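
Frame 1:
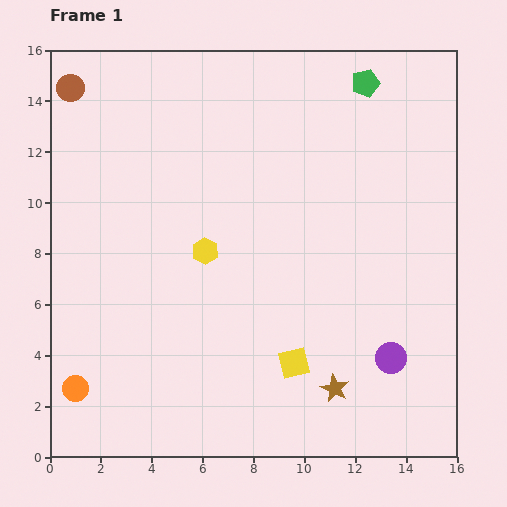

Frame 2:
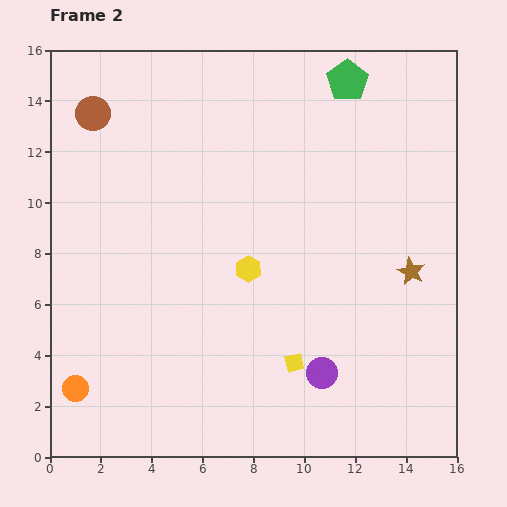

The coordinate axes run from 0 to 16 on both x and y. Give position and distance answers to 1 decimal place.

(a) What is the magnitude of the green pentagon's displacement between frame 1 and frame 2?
0.7

The green pentagon moved from (12.4, 14.7) to (11.7, 14.8), a distance of √(0.7² + 0.1²) ≈ 0.7.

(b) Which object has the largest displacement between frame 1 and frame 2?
the brown star

(moved 5.5; next 2.8)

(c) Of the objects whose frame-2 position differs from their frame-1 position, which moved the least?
the green pentagon

(moved 0.7)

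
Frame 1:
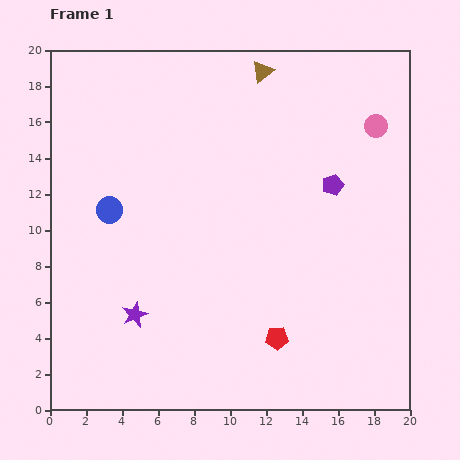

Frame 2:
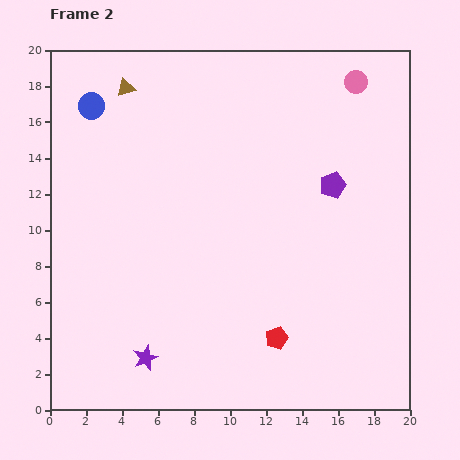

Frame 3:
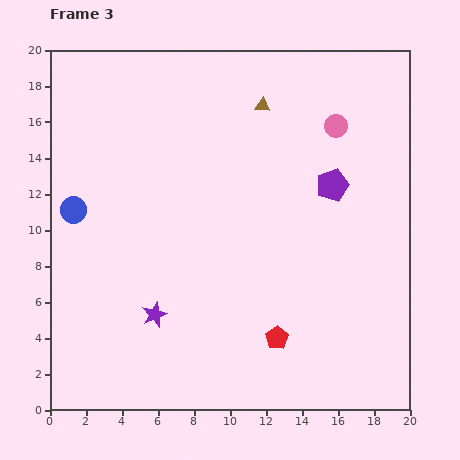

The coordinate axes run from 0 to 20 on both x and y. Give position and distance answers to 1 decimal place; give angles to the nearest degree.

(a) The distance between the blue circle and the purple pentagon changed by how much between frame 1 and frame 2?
+1.6

Distance in frame 1: 12.5. Distance in frame 2: 14.1.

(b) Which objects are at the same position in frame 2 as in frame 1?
the red pentagon, the purple pentagon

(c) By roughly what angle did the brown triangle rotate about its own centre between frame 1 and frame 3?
44° clockwise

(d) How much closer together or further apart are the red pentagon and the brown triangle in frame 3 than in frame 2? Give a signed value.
-3.3

Distance in frame 2: 16.2. Distance in frame 3: 12.9.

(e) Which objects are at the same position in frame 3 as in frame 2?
the red pentagon, the purple pentagon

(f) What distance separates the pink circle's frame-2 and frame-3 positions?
2.6

The pink circle moved from (17.0, 18.2) to (15.9, 15.8), a distance of √(1.1² + 2.4²) ≈ 2.6.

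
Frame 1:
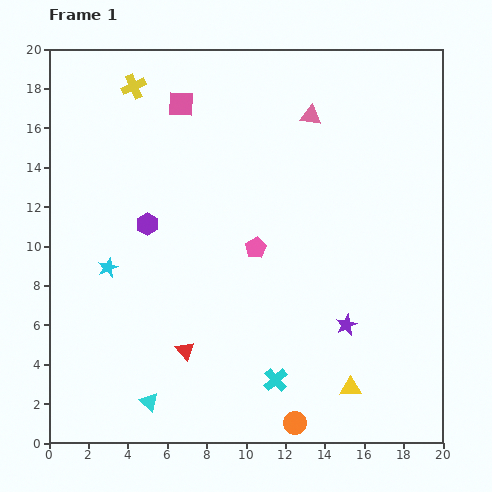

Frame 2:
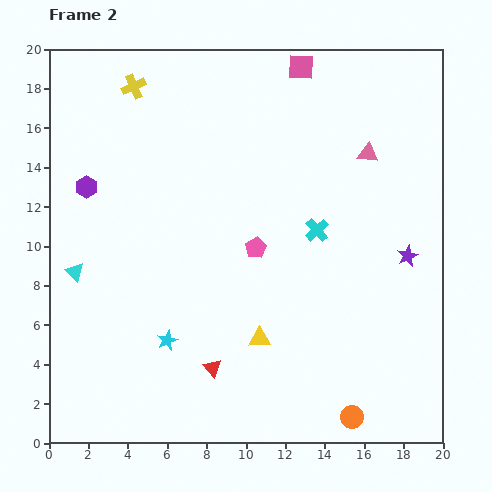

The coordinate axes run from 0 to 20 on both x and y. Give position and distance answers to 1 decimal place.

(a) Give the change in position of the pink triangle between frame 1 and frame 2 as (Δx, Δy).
(2.9, -1.9)

The pink triangle was at (13.3, 16.6) in frame 1 and (16.2, 14.7) in frame 2.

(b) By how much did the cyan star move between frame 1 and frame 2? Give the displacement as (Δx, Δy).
(3.0, -3.7)

The cyan star was at (3.0, 8.9) in frame 1 and (6.0, 5.2) in frame 2.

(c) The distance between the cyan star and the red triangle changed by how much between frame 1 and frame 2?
-3.0

Distance in frame 1: 5.7. Distance in frame 2: 2.7.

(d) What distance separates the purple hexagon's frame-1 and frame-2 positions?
3.6

The purple hexagon moved from (5.0, 11.1) to (1.9, 13.0), a distance of √(3.1² + 1.9²) ≈ 3.6.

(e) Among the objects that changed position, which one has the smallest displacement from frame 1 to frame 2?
the red triangle

(moved 1.7)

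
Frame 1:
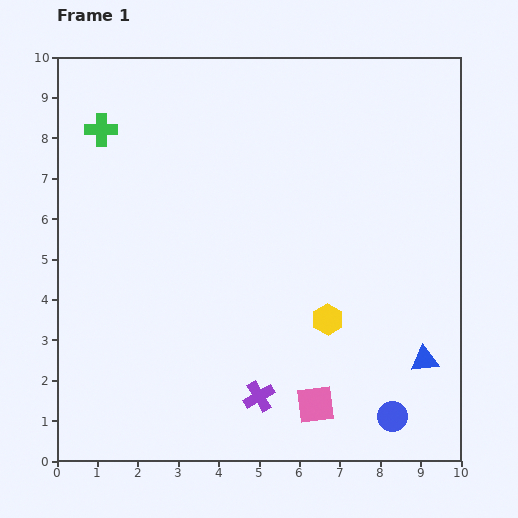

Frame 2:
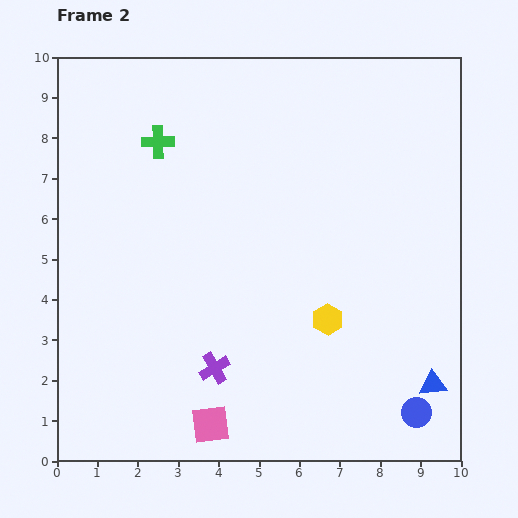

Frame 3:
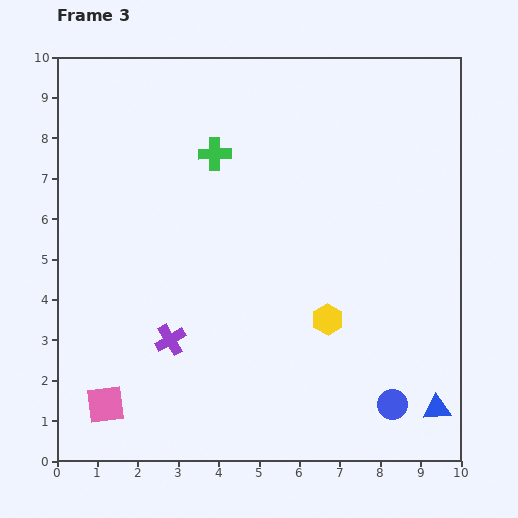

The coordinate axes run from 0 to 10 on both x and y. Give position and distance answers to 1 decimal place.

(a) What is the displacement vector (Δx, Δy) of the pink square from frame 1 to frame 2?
(-2.6, -0.5)

The pink square was at (6.4, 1.4) in frame 1 and (3.8, 0.9) in frame 2.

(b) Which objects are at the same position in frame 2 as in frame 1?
the yellow hexagon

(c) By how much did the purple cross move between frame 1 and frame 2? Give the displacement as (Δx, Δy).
(-1.1, 0.7)

The purple cross was at (5.0, 1.6) in frame 1 and (3.9, 2.3) in frame 2.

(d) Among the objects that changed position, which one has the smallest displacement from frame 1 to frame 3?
the blue circle

(moved 0.3)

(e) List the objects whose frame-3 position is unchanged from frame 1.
the yellow hexagon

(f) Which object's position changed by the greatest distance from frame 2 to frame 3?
the pink square

(moved 2.6; next 1.4)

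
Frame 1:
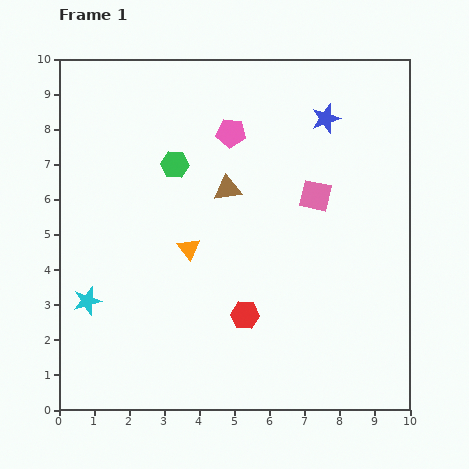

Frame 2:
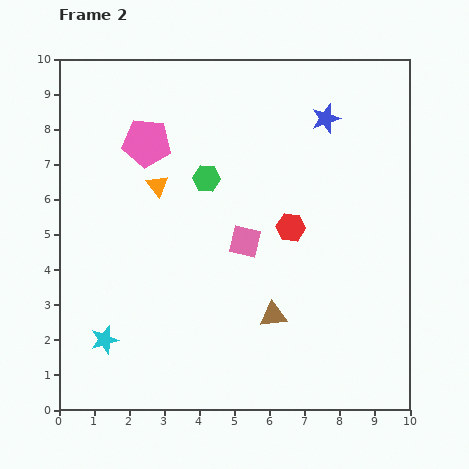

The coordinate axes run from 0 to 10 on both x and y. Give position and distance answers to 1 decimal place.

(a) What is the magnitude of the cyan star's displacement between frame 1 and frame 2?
1.2

The cyan star moved from (0.8, 3.1) to (1.3, 2.0), a distance of √(0.5² + 1.1²) ≈ 1.2.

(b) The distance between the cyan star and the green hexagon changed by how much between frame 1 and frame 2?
+0.8

Distance in frame 1: 4.6. Distance in frame 2: 5.4.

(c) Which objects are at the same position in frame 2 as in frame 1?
the blue star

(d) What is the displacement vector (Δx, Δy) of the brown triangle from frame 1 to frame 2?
(1.3, -3.6)

The brown triangle was at (4.8, 6.3) in frame 1 and (6.1, 2.7) in frame 2.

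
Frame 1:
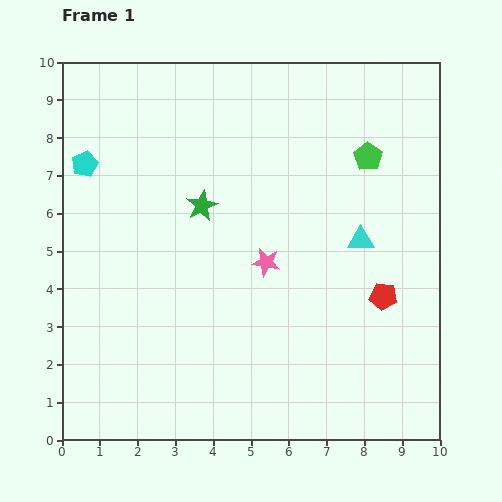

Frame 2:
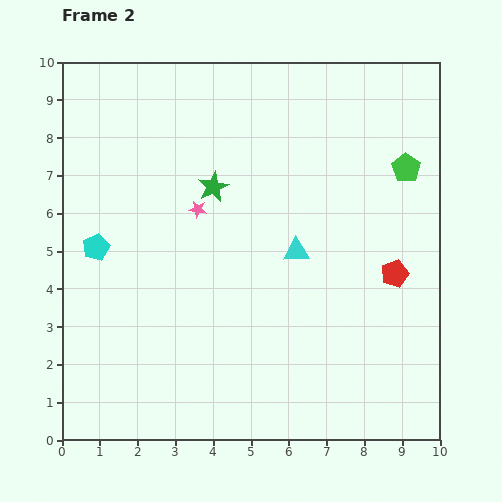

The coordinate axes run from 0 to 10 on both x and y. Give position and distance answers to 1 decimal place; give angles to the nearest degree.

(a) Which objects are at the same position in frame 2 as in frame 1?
none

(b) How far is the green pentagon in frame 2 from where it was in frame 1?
1.0

The green pentagon moved from (8.1, 7.5) to (9.1, 7.2), a distance of √(1.0² + 0.3²) ≈ 1.0.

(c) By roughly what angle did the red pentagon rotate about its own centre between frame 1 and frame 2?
27° counter-clockwise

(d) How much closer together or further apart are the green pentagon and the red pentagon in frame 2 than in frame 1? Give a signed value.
-0.9

Distance in frame 1: 3.7. Distance in frame 2: 2.8.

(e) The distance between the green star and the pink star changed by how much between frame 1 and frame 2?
-1.6

Distance in frame 1: 2.3. Distance in frame 2: 0.7.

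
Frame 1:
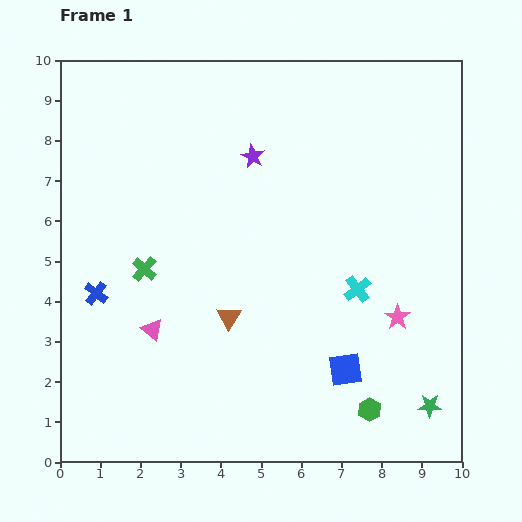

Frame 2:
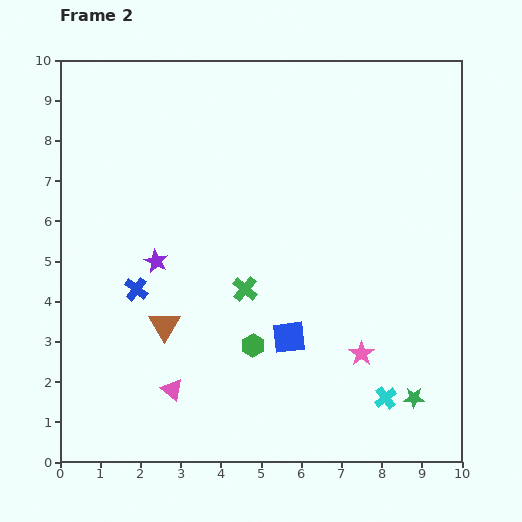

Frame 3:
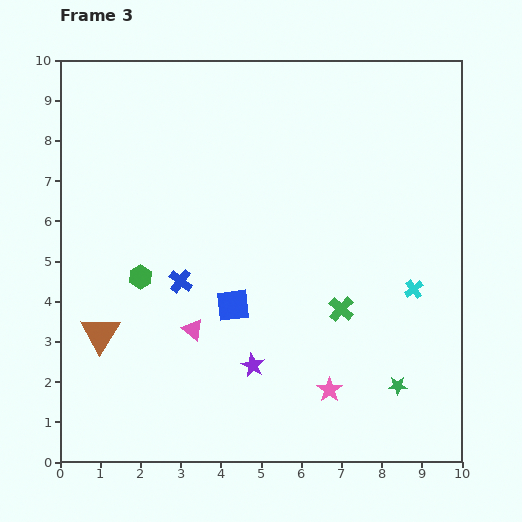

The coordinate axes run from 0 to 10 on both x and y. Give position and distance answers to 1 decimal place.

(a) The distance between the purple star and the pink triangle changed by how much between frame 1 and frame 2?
-1.8

Distance in frame 1: 5.0. Distance in frame 2: 3.2.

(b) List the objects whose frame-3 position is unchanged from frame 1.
none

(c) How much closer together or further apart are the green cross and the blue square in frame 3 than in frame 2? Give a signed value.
+1.1

Distance in frame 2: 1.6. Distance in frame 3: 2.7.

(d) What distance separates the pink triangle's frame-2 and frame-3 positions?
1.6

The pink triangle moved from (2.8, 1.8) to (3.3, 3.3), a distance of √(0.5² + 1.5²) ≈ 1.6.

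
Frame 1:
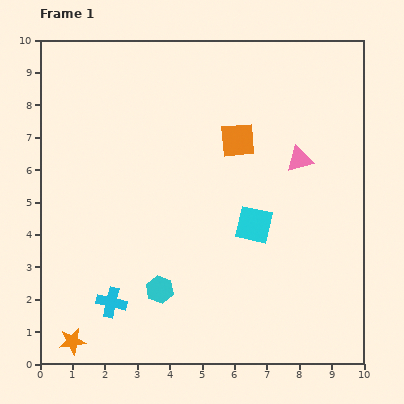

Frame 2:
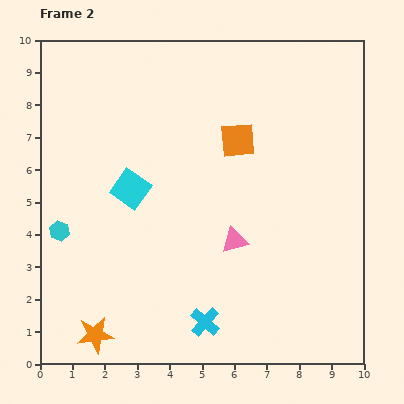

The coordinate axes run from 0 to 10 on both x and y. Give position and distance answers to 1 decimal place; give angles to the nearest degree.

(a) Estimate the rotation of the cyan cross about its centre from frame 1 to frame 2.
29° clockwise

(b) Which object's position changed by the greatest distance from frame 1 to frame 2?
the cyan square

(moved 4.0; next 3.6)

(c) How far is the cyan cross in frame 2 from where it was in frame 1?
3.0

The cyan cross moved from (2.2, 1.9) to (5.1, 1.3), a distance of √(2.9² + 0.6²) ≈ 3.0.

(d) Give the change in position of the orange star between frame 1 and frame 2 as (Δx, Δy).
(0.7, 0.2)

The orange star was at (1.0, 0.7) in frame 1 and (1.7, 0.9) in frame 2.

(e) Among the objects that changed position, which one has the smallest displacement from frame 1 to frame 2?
the orange star

(moved 0.7)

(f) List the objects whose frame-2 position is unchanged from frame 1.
the orange square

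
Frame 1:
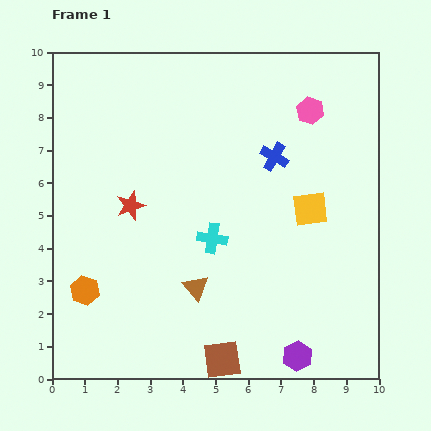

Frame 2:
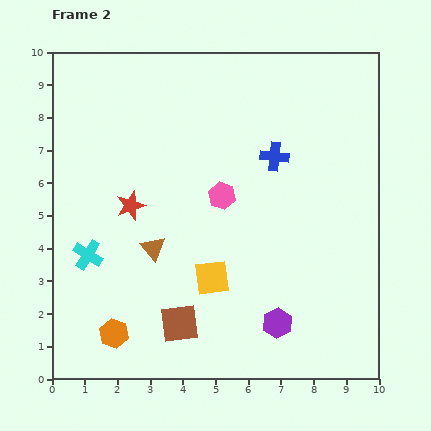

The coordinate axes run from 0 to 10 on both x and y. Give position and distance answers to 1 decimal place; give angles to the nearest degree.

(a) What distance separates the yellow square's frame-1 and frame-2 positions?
3.7

The yellow square moved from (7.9, 5.2) to (4.9, 3.1), a distance of √(3.0² + 2.1²) ≈ 3.7.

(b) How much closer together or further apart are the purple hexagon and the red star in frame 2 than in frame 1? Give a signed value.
-1.1

Distance in frame 1: 6.9. Distance in frame 2: 5.8.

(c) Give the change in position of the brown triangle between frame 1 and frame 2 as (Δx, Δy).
(-1.3, 1.2)

The brown triangle was at (4.4, 2.8) in frame 1 and (3.1, 4.0) in frame 2.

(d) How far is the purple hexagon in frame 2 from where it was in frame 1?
1.2

The purple hexagon moved from (7.5, 0.7) to (6.9, 1.7), a distance of √(0.6² + 1.0²) ≈ 1.2.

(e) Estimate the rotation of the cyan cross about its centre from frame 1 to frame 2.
23° clockwise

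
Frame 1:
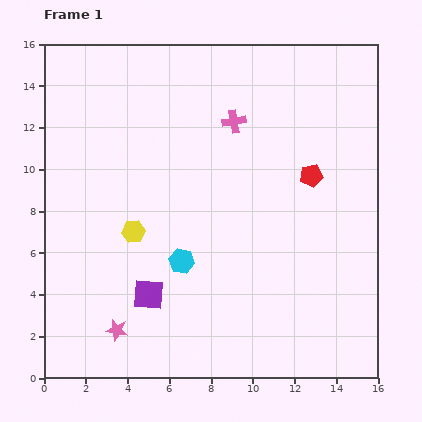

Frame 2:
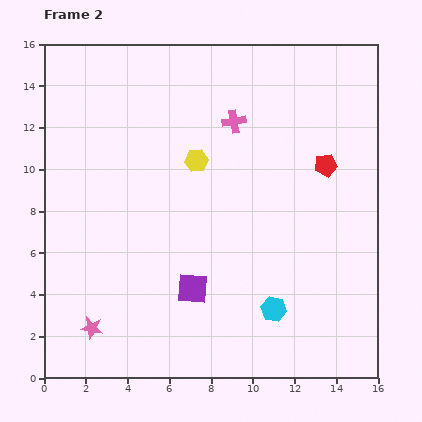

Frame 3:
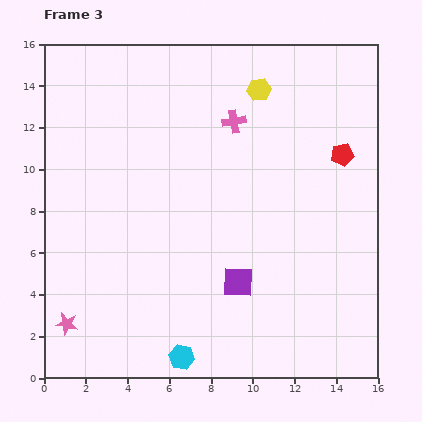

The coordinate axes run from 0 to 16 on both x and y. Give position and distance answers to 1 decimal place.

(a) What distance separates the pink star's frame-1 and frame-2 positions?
1.2

The pink star moved from (3.5, 2.3) to (2.3, 2.4), a distance of √(1.2² + 0.1²) ≈ 1.2.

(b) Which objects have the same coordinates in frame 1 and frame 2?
the pink cross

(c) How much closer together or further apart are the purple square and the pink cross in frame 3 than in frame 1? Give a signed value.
-1.6

Distance in frame 1: 9.3. Distance in frame 3: 7.7.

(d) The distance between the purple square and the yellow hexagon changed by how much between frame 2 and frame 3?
+3.2

Distance in frame 2: 6.1. Distance in frame 3: 9.3.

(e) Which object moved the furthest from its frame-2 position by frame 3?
the cyan hexagon

(moved 5.0; next 4.5)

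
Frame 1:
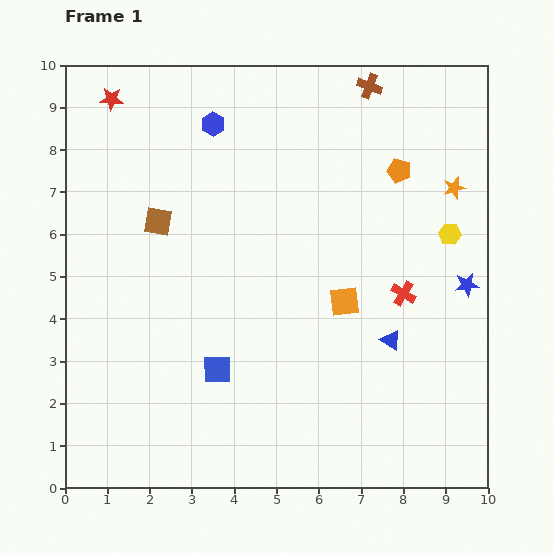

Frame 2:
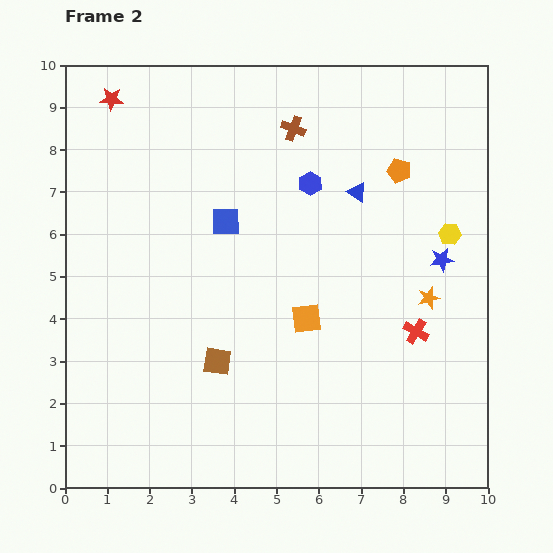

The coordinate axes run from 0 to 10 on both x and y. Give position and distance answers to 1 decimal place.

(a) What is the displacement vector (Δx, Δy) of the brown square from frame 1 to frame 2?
(1.4, -3.3)

The brown square was at (2.2, 6.3) in frame 1 and (3.6, 3.0) in frame 2.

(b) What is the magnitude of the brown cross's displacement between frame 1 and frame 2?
2.1

The brown cross moved from (7.2, 9.5) to (5.4, 8.5), a distance of √(1.8² + 1.0²) ≈ 2.1.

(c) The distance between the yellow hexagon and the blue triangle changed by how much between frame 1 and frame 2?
-0.5

Distance in frame 1: 2.9. Distance in frame 2: 2.4.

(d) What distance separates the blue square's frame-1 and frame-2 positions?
3.5

The blue square moved from (3.6, 2.8) to (3.8, 6.3), a distance of √(0.2² + 3.5²) ≈ 3.5.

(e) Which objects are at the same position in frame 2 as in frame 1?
the yellow hexagon, the orange pentagon, the red star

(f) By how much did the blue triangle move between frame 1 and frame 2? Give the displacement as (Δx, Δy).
(-0.8, 3.5)

The blue triangle was at (7.7, 3.5) in frame 1 and (6.9, 7.0) in frame 2.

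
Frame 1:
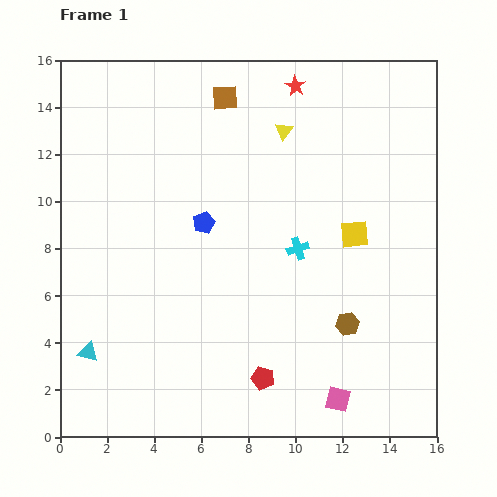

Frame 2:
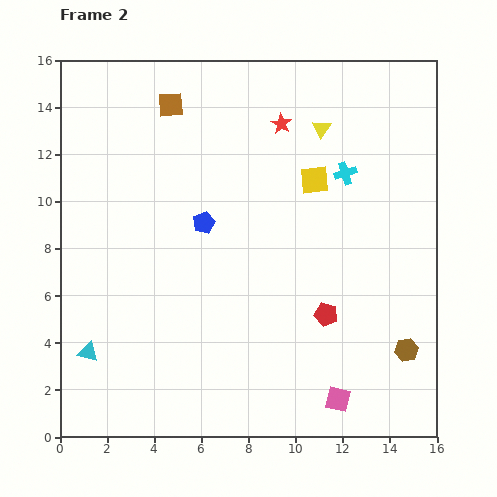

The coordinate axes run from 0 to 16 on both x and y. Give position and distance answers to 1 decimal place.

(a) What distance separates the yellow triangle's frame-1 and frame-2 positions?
1.6

The yellow triangle moved from (9.5, 13.0) to (11.1, 13.1), a distance of √(1.6² + 0.1²) ≈ 1.6.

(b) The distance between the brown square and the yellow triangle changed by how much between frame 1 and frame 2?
+3.6

Distance in frame 1: 2.9. Distance in frame 2: 6.5.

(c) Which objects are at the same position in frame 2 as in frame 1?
the cyan triangle, the blue pentagon, the pink square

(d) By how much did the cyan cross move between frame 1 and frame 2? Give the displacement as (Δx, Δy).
(2.0, 3.2)

The cyan cross was at (10.1, 8.0) in frame 1 and (12.1, 11.2) in frame 2.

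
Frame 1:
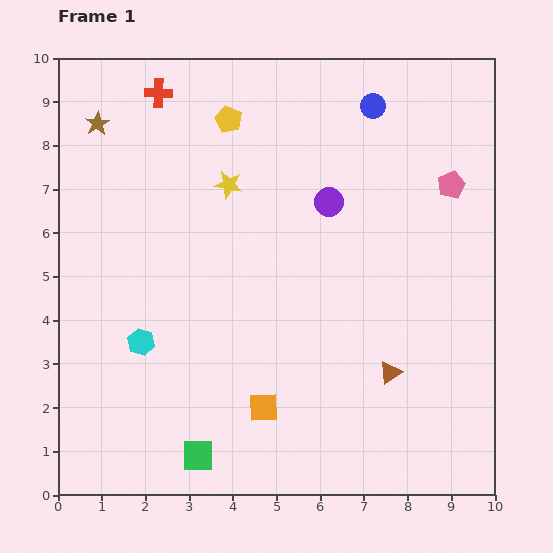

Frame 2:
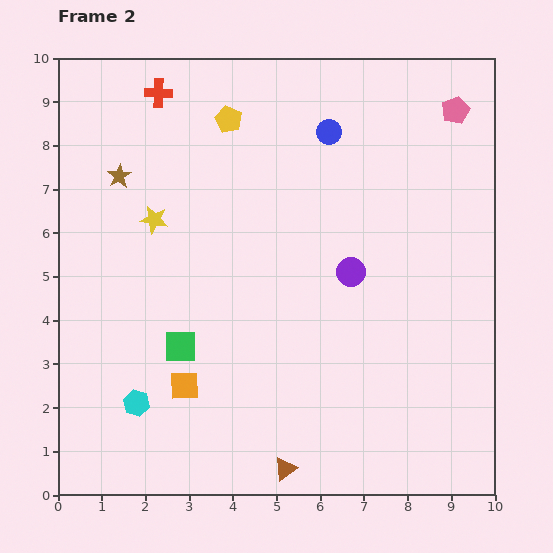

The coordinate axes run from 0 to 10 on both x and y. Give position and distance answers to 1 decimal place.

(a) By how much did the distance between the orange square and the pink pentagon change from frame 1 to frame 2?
+2.1

Distance in frame 1: 6.7. Distance in frame 2: 8.8.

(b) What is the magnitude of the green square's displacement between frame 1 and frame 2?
2.5

The green square moved from (3.2, 0.9) to (2.8, 3.4), a distance of √(0.4² + 2.5²) ≈ 2.5.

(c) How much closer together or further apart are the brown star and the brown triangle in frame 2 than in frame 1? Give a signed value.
-1.1

Distance in frame 1: 8.8. Distance in frame 2: 7.7.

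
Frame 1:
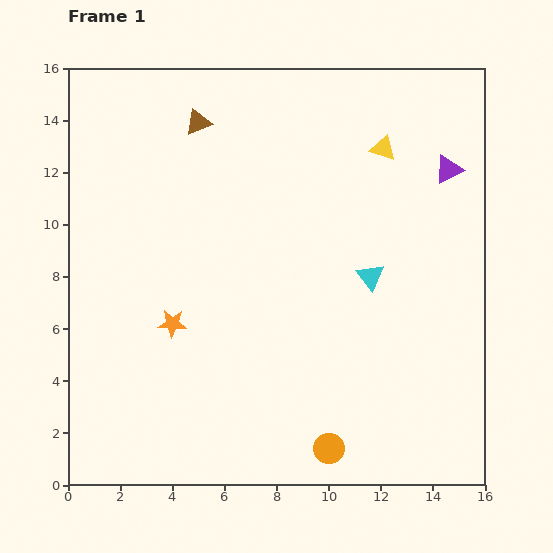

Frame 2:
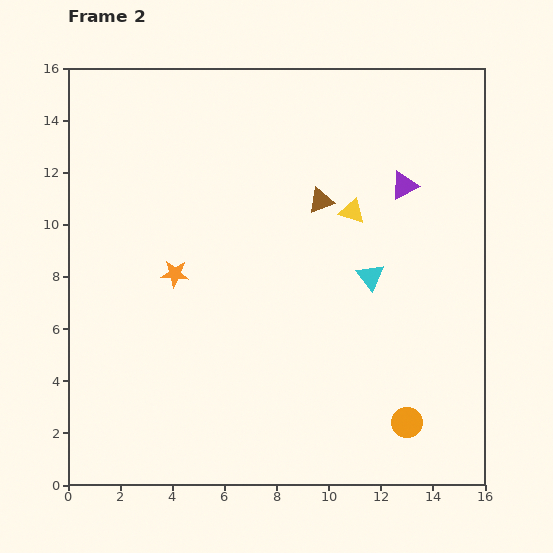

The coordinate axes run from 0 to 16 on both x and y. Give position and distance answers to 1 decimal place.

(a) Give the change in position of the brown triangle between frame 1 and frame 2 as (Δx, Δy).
(4.7, -3.0)

The brown triangle was at (5.0, 13.9) in frame 1 and (9.7, 10.9) in frame 2.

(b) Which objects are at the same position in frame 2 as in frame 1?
the cyan triangle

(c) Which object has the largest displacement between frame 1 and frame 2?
the brown triangle

(moved 5.6; next 3.2)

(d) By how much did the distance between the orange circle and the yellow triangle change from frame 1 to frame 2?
-3.3

Distance in frame 1: 11.7. Distance in frame 2: 8.4.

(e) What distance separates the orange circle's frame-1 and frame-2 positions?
3.2

The orange circle moved from (10.0, 1.4) to (13.0, 2.4), a distance of √(3.0² + 1.0²) ≈ 3.2.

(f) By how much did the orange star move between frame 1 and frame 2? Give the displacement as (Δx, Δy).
(0.1, 1.9)

The orange star was at (4.0, 6.2) in frame 1 and (4.1, 8.1) in frame 2.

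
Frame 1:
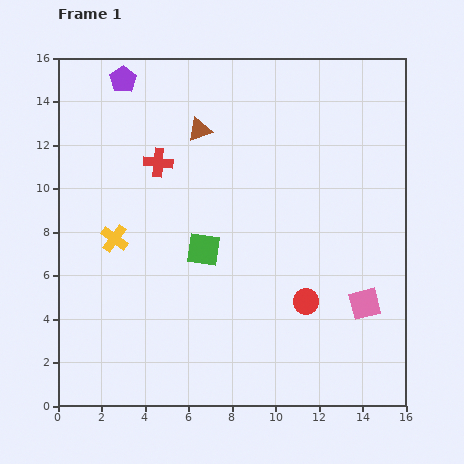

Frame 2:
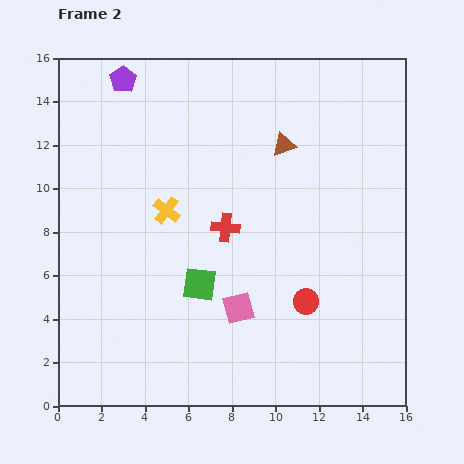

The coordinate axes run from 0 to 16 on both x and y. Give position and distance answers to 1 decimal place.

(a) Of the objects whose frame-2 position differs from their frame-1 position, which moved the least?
the green square

(moved 1.6)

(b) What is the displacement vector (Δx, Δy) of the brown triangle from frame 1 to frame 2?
(3.9, -0.7)

The brown triangle was at (6.5, 12.7) in frame 1 and (10.4, 12.0) in frame 2.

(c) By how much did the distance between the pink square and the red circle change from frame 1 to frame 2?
+0.4

Distance in frame 1: 2.7. Distance in frame 2: 3.1.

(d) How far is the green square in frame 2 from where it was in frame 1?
1.6

The green square moved from (6.7, 7.2) to (6.5, 5.6), a distance of √(0.2² + 1.6²) ≈ 1.6.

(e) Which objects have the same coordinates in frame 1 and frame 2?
the purple pentagon, the red circle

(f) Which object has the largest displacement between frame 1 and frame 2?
the pink square

(moved 5.8; next 4.3)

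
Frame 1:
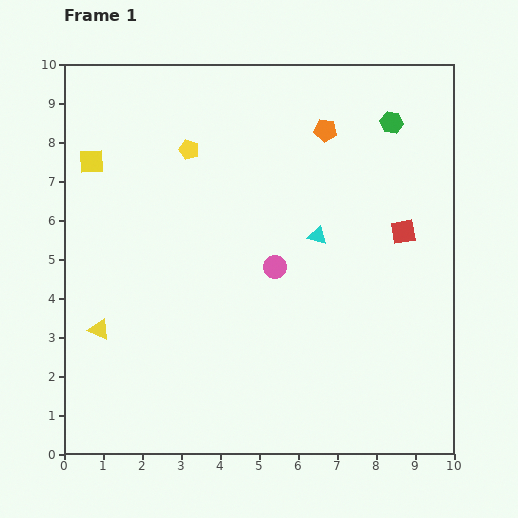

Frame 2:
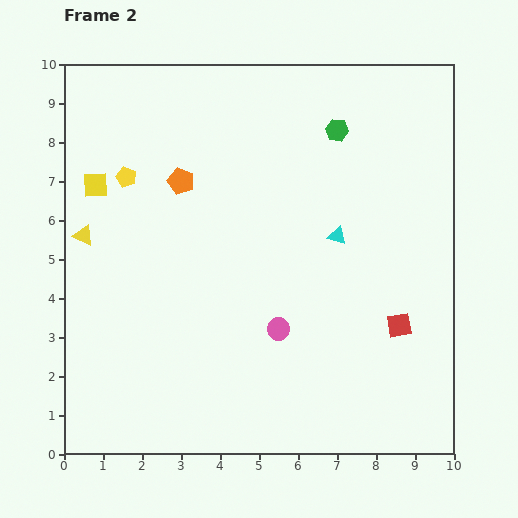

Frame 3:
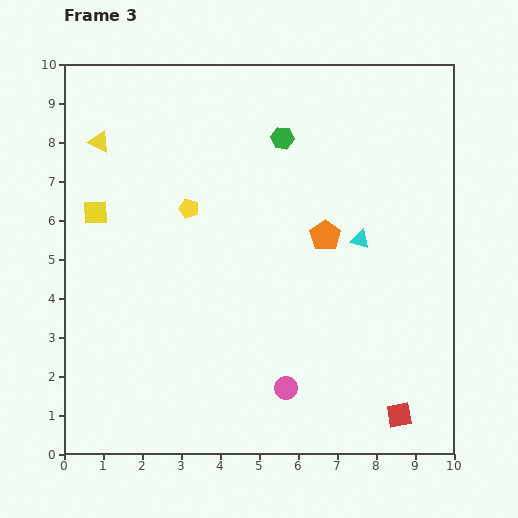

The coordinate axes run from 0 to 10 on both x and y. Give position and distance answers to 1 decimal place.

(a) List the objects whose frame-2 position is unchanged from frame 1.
none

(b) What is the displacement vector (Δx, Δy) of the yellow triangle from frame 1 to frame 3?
(0.0, 4.8)

The yellow triangle was at (0.9, 3.2) in frame 1 and (0.9, 8.0) in frame 3.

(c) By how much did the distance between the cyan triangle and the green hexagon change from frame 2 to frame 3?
+0.6

Distance in frame 2: 2.7. Distance in frame 3: 3.3.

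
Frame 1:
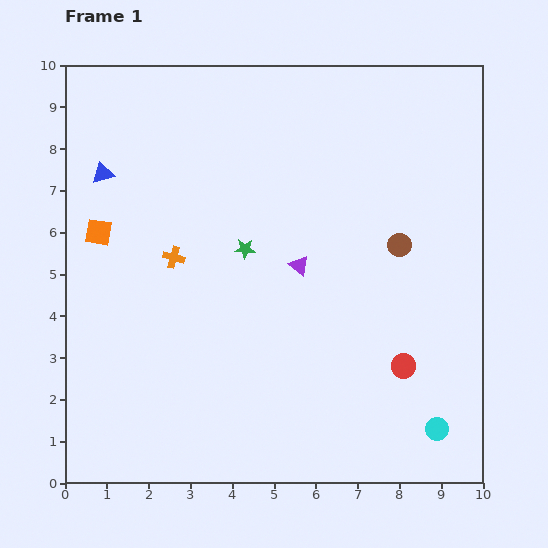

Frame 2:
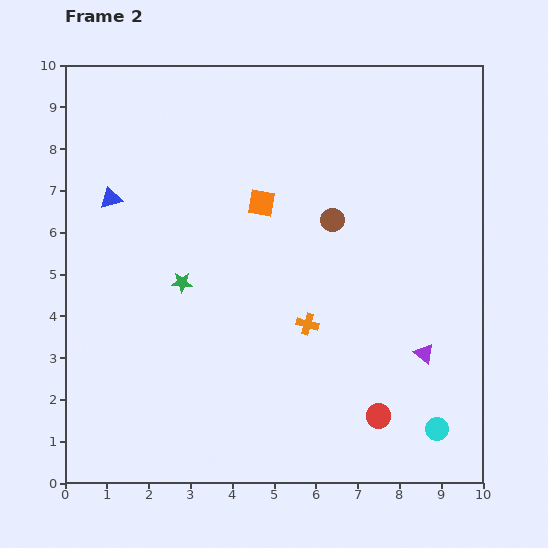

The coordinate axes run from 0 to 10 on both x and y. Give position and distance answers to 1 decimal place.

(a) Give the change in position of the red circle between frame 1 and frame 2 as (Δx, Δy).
(-0.6, -1.2)

The red circle was at (8.1, 2.8) in frame 1 and (7.5, 1.6) in frame 2.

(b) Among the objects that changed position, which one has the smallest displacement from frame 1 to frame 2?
the blue triangle

(moved 0.6)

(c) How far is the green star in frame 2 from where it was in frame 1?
1.7

The green star moved from (4.3, 5.6) to (2.8, 4.8), a distance of √(1.5² + 0.8²) ≈ 1.7.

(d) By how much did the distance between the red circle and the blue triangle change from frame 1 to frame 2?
-0.3

Distance in frame 1: 8.5. Distance in frame 2: 8.2.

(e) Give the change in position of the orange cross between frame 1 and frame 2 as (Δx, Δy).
(3.2, -1.6)

The orange cross was at (2.6, 5.4) in frame 1 and (5.8, 3.8) in frame 2.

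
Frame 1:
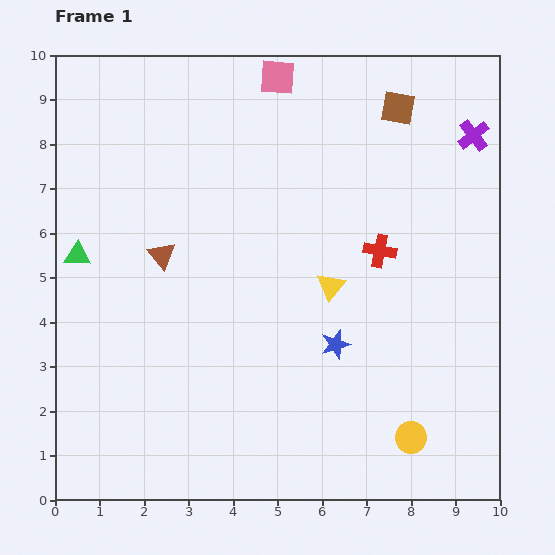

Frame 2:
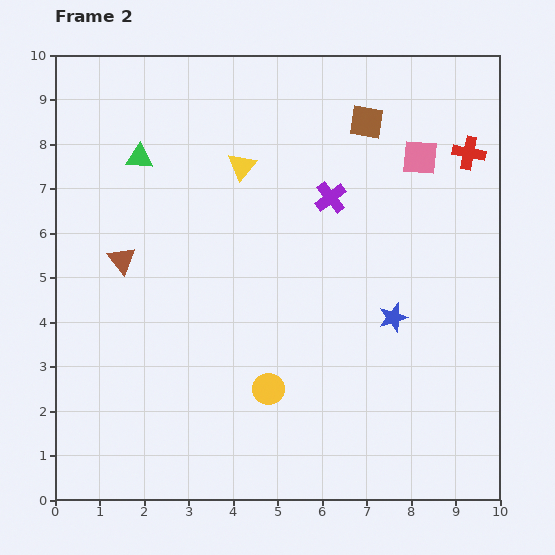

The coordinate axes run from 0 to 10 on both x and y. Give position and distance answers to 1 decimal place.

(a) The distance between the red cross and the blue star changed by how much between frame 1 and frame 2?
+1.8

Distance in frame 1: 2.3. Distance in frame 2: 4.1.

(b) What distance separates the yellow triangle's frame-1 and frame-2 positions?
3.4

The yellow triangle moved from (6.2, 4.8) to (4.2, 7.5), a distance of √(2.0² + 2.7²) ≈ 3.4.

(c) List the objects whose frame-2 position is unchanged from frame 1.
none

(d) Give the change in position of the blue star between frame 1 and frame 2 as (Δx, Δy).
(1.3, 0.6)

The blue star was at (6.3, 3.5) in frame 1 and (7.6, 4.1) in frame 2.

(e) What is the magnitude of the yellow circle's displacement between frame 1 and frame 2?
3.4

The yellow circle moved from (8.0, 1.4) to (4.8, 2.5), a distance of √(3.2² + 1.1²) ≈ 3.4.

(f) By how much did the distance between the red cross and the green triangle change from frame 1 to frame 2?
+0.6

Distance in frame 1: 6.8. Distance in frame 2: 7.4.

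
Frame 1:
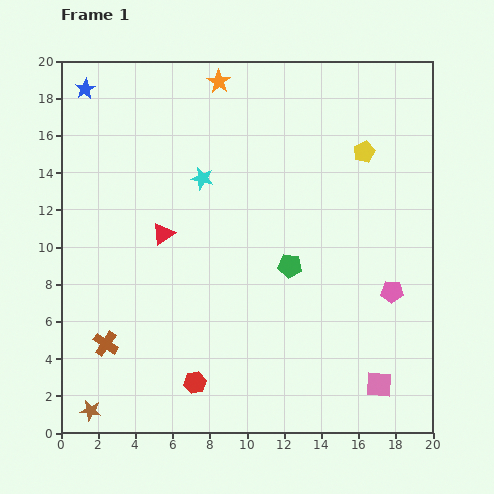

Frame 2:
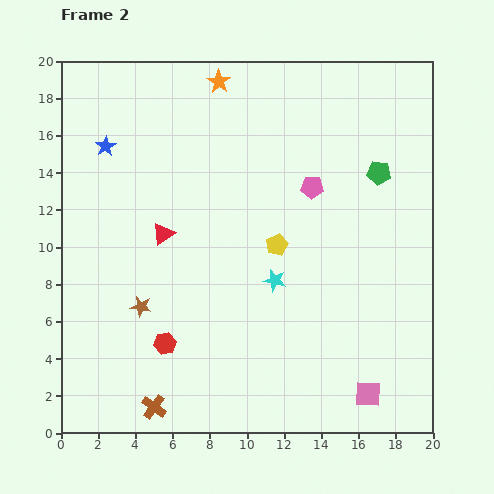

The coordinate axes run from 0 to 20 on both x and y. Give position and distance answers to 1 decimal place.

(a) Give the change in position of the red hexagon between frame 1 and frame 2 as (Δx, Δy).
(-1.6, 2.1)

The red hexagon was at (7.2, 2.7) in frame 1 and (5.6, 4.8) in frame 2.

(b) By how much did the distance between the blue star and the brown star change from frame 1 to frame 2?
-8.5

Distance in frame 1: 17.3. Distance in frame 2: 8.8.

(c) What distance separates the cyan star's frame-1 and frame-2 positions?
6.7

The cyan star moved from (7.6, 13.7) to (11.5, 8.2), a distance of √(3.9² + 5.5²) ≈ 6.7.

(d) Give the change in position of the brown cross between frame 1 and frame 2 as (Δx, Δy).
(2.6, -3.4)

The brown cross was at (2.4, 4.8) in frame 1 and (5.0, 1.4) in frame 2.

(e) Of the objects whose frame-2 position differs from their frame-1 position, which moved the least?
the pink square

(moved 0.8)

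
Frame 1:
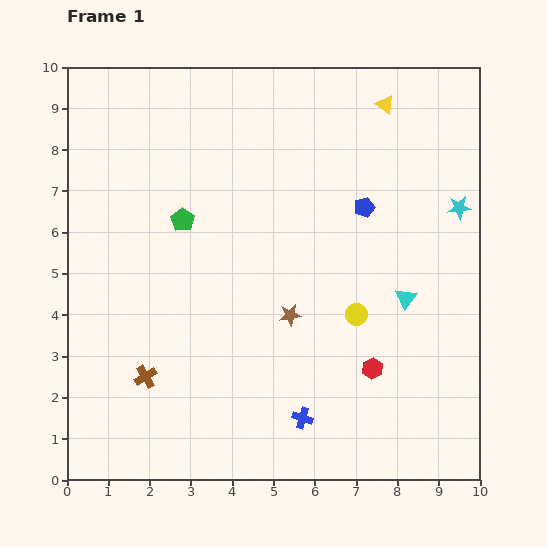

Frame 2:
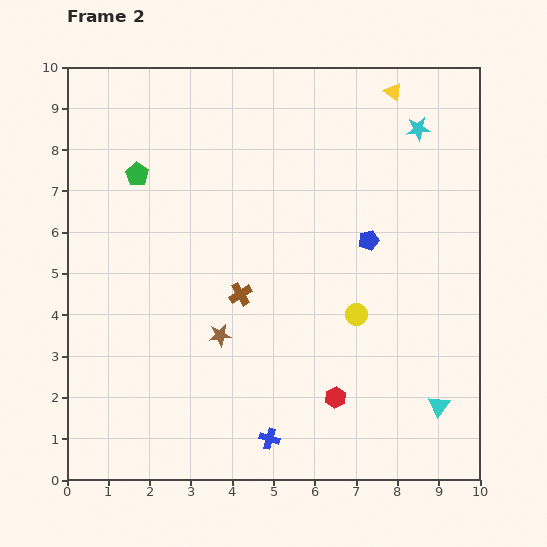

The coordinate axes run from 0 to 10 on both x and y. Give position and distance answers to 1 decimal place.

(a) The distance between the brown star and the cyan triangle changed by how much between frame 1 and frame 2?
+2.8

Distance in frame 1: 2.8. Distance in frame 2: 5.6.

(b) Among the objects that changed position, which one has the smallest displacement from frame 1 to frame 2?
the yellow triangle

(moved 0.4)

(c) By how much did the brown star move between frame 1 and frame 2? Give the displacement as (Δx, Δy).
(-1.7, -0.5)

The brown star was at (5.4, 4.0) in frame 1 and (3.7, 3.5) in frame 2.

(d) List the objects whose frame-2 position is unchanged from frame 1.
the yellow circle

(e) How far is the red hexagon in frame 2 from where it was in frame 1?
1.1

The red hexagon moved from (7.4, 2.7) to (6.5, 2.0), a distance of √(0.9² + 0.7²) ≈ 1.1.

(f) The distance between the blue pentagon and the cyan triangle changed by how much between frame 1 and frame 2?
+1.9

Distance in frame 1: 2.4. Distance in frame 2: 4.3.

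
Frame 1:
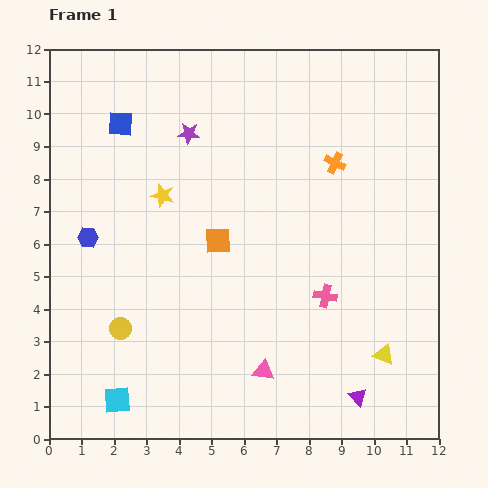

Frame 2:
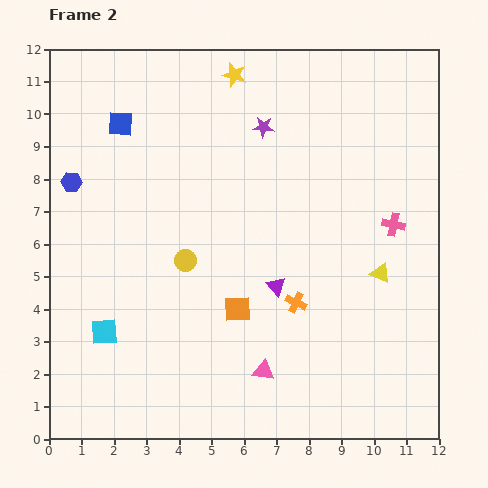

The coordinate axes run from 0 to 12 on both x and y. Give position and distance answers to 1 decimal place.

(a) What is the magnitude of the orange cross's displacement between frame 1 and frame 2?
4.5

The orange cross moved from (8.8, 8.5) to (7.6, 4.2), a distance of √(1.2² + 4.3²) ≈ 4.5.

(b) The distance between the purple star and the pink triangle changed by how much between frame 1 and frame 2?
-0.2

Distance in frame 1: 7.7. Distance in frame 2: 7.5.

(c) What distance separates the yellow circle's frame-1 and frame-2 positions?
2.9

The yellow circle moved from (2.2, 3.4) to (4.2, 5.5), a distance of √(2.0² + 2.1²) ≈ 2.9.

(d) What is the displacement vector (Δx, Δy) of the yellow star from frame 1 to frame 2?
(2.2, 3.7)

The yellow star was at (3.5, 7.5) in frame 1 and (5.7, 11.2) in frame 2.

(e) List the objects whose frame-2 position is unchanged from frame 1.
the blue square, the pink triangle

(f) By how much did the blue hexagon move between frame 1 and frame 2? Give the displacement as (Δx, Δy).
(-0.5, 1.7)

The blue hexagon was at (1.2, 6.2) in frame 1 and (0.7, 7.9) in frame 2.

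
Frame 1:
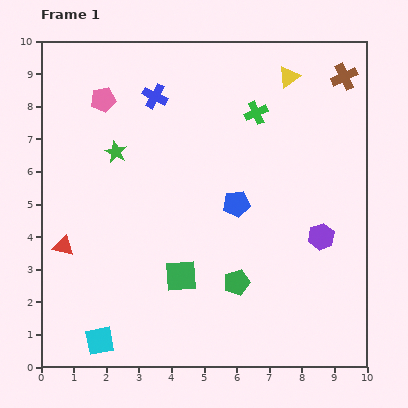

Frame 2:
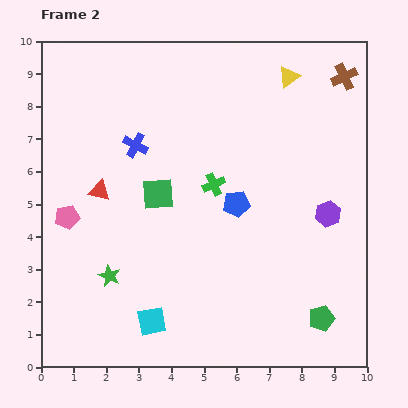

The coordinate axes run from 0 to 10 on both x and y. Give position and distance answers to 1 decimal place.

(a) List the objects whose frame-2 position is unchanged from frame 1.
the yellow triangle, the brown cross, the blue pentagon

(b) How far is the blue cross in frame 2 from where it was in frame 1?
1.6

The blue cross moved from (3.5, 8.3) to (2.9, 6.8), a distance of √(0.6² + 1.5²) ≈ 1.6.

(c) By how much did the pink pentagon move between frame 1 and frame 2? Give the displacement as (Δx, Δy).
(-1.1, -3.6)

The pink pentagon was at (1.9, 8.2) in frame 1 and (0.8, 4.6) in frame 2.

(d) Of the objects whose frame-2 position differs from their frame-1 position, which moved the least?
the purple hexagon

(moved 0.7)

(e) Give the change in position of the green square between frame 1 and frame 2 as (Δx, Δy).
(-0.7, 2.5)

The green square was at (4.3, 2.8) in frame 1 and (3.6, 5.3) in frame 2.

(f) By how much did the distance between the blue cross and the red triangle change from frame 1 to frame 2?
-3.6

Distance in frame 1: 5.4. Distance in frame 2: 1.8.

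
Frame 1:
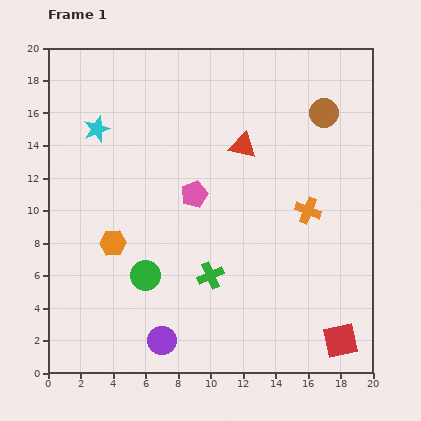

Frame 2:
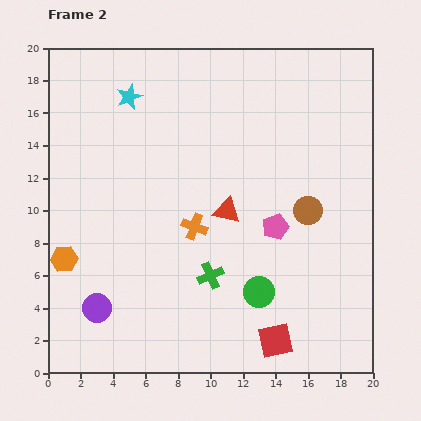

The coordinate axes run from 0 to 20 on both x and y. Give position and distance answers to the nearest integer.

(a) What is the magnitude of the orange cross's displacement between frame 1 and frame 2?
7

The orange cross moved from (16, 10) to (9, 9), a distance of √(7² + 1²) ≈ 7.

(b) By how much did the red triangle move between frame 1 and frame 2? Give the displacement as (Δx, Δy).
(-1, -4)

The red triangle was at (12, 14) in frame 1 and (11, 10) in frame 2.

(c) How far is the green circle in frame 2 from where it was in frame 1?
7

The green circle moved from (6, 6) to (13, 5), a distance of √(7² + 1²) ≈ 7.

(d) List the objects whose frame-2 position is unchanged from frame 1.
the green cross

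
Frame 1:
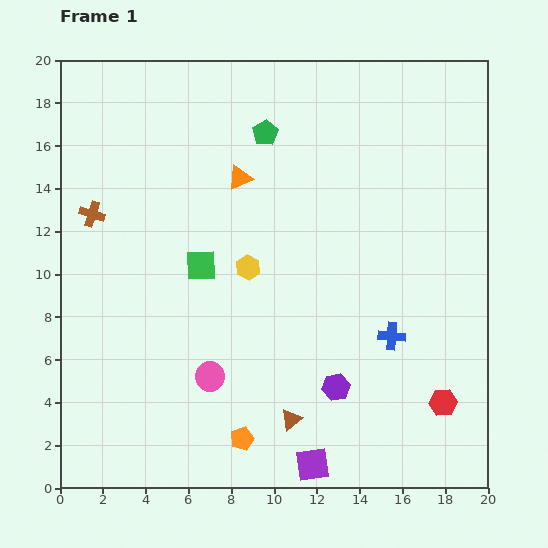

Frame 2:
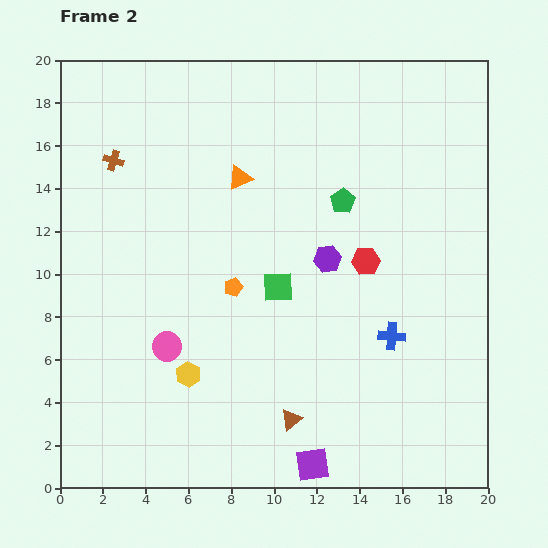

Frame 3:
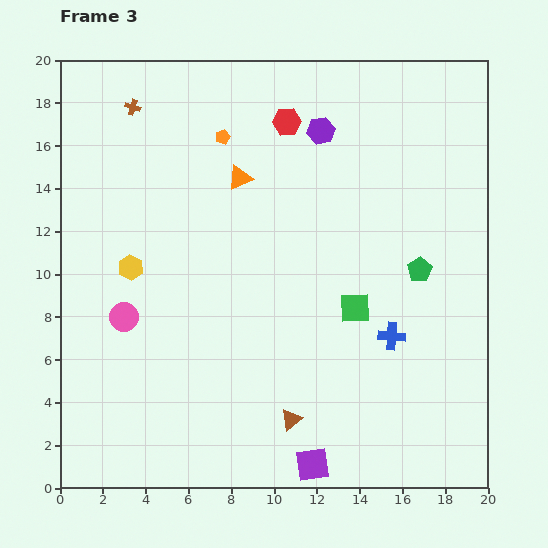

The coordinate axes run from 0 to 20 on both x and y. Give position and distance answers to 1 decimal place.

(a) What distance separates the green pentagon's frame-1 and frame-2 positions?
4.8

The green pentagon moved from (9.6, 16.6) to (13.2, 13.4), a distance of √(3.6² + 3.2²) ≈ 4.8.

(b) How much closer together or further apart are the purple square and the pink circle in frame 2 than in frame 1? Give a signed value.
+2.4

Distance in frame 1: 6.3. Distance in frame 2: 8.7.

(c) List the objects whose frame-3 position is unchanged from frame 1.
the blue cross, the purple square, the orange triangle, the brown triangle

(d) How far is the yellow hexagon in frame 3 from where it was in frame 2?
5.7

The yellow hexagon moved from (6.0, 5.3) to (3.3, 10.3), a distance of √(2.7² + 5.0²) ≈ 5.7.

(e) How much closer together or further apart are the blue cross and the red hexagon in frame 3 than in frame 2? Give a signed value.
+7.4

Distance in frame 2: 3.7. Distance in frame 3: 11.1.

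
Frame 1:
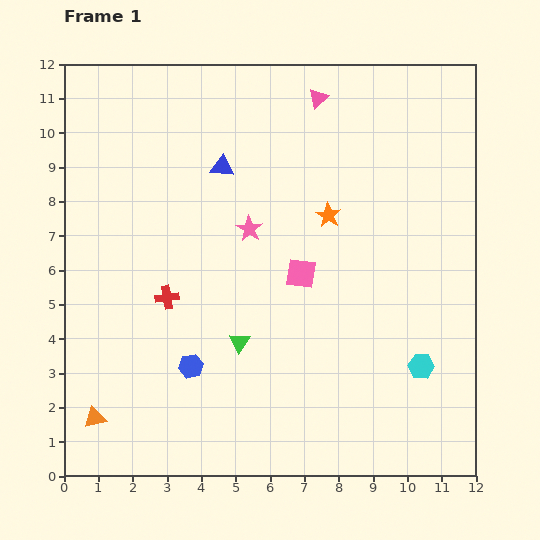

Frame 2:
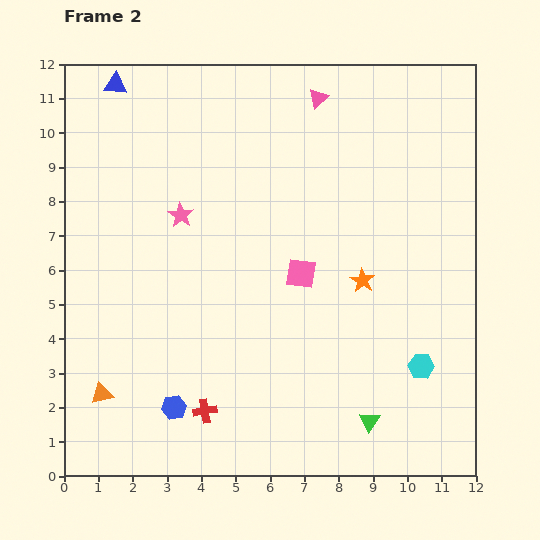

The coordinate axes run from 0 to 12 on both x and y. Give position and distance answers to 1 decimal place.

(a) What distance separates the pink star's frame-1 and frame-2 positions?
2.0

The pink star moved from (5.4, 7.2) to (3.4, 7.6), a distance of √(2.0² + 0.4²) ≈ 2.0.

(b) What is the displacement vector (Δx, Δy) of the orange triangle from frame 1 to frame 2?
(0.2, 0.7)

The orange triangle was at (0.9, 1.7) in frame 1 and (1.1, 2.4) in frame 2.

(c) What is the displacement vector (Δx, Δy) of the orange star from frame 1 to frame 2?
(1.0, -1.9)

The orange star was at (7.7, 7.6) in frame 1 and (8.7, 5.7) in frame 2.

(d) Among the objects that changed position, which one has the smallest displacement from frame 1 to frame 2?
the orange triangle

(moved 0.7)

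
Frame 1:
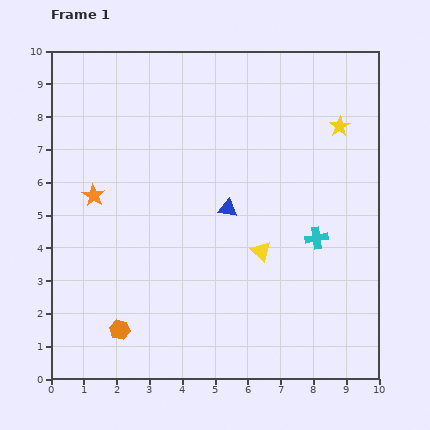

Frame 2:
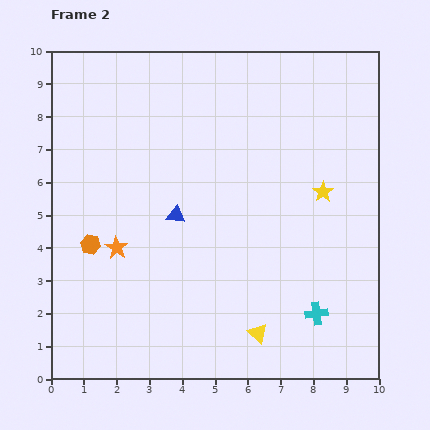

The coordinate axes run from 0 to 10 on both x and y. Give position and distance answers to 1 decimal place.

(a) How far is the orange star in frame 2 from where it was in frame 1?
1.7

The orange star moved from (1.3, 5.6) to (2.0, 4.0), a distance of √(0.7² + 1.6²) ≈ 1.7.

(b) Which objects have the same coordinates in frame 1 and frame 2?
none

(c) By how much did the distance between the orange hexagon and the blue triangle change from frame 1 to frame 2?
-2.2

Distance in frame 1: 5.0. Distance in frame 2: 2.8.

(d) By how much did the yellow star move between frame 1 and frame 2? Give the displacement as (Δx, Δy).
(-0.5, -2.0)

The yellow star was at (8.8, 7.7) in frame 1 and (8.3, 5.7) in frame 2.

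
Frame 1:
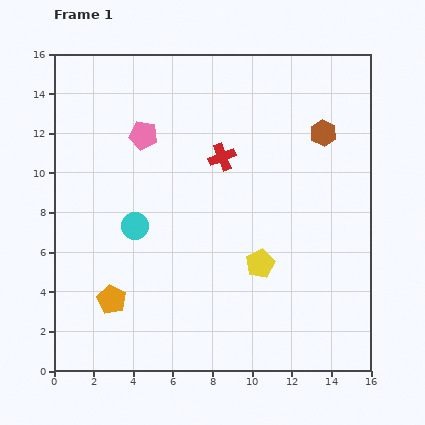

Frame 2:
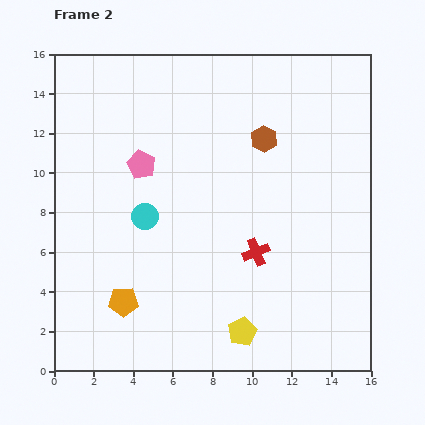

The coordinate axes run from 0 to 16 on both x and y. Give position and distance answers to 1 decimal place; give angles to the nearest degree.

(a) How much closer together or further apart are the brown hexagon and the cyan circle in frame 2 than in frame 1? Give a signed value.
-3.4

Distance in frame 1: 10.6. Distance in frame 2: 7.2.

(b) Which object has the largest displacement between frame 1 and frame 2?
the red cross

(moved 5.1; next 3.5)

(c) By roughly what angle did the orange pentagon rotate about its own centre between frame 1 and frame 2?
29° counter-clockwise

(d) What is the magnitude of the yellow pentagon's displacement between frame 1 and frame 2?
3.5

The yellow pentagon moved from (10.4, 5.4) to (9.5, 2.0), a distance of √(0.9² + 3.4²) ≈ 3.5.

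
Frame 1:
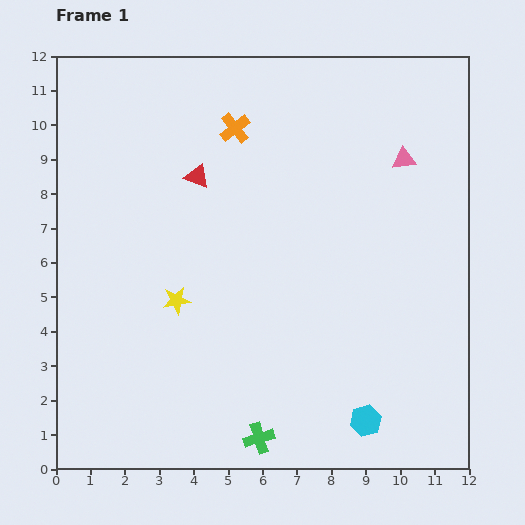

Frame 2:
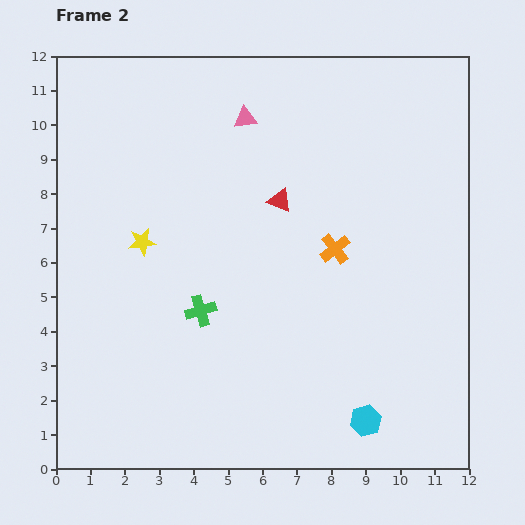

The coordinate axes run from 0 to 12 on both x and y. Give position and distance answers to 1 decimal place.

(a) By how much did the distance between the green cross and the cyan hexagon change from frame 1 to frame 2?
+2.7

Distance in frame 1: 3.1. Distance in frame 2: 5.8.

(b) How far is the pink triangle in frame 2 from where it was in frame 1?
4.8

The pink triangle moved from (10.1, 9.0) to (5.5, 10.2), a distance of √(4.6² + 1.2²) ≈ 4.8.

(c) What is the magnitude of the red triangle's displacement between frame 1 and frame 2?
2.5

The red triangle moved from (4.1, 8.5) to (6.5, 7.8), a distance of √(2.4² + 0.7²) ≈ 2.5.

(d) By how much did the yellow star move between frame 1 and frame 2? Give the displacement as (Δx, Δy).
(-1.0, 1.7)

The yellow star was at (3.5, 4.9) in frame 1 and (2.5, 6.6) in frame 2.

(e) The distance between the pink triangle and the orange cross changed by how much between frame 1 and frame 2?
-0.4

Distance in frame 1: 5.0. Distance in frame 2: 4.6.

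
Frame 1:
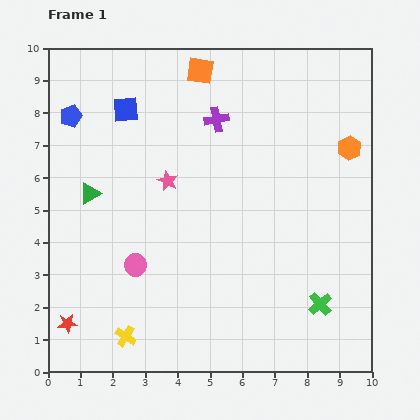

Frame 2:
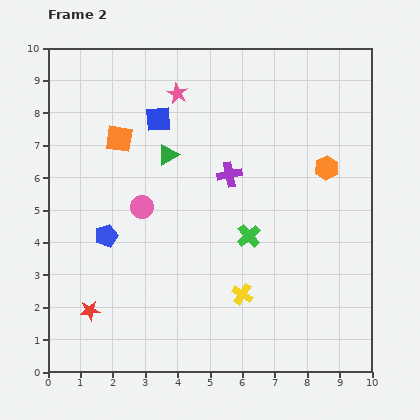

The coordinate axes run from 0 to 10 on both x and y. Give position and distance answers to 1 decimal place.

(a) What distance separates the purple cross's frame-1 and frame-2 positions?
1.7

The purple cross moved from (5.2, 7.8) to (5.6, 6.1), a distance of √(0.4² + 1.7²) ≈ 1.7.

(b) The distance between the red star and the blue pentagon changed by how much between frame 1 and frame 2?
-4.0

Distance in frame 1: 6.4. Distance in frame 2: 2.4.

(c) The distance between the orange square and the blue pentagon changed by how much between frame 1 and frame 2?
-1.2

Distance in frame 1: 4.2. Distance in frame 2: 3.0.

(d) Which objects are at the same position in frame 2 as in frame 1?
none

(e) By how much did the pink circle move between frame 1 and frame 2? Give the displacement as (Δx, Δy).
(0.2, 1.8)

The pink circle was at (2.7, 3.3) in frame 1 and (2.9, 5.1) in frame 2.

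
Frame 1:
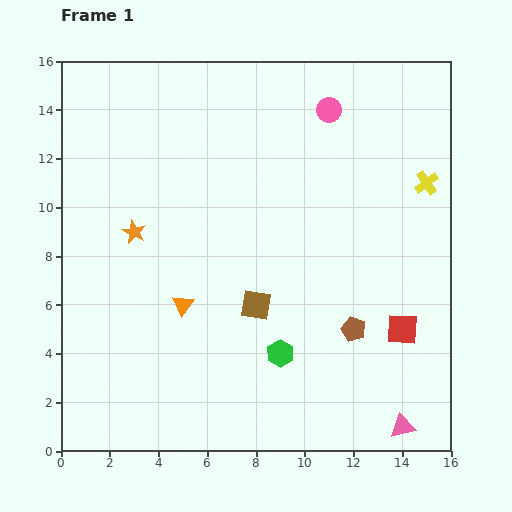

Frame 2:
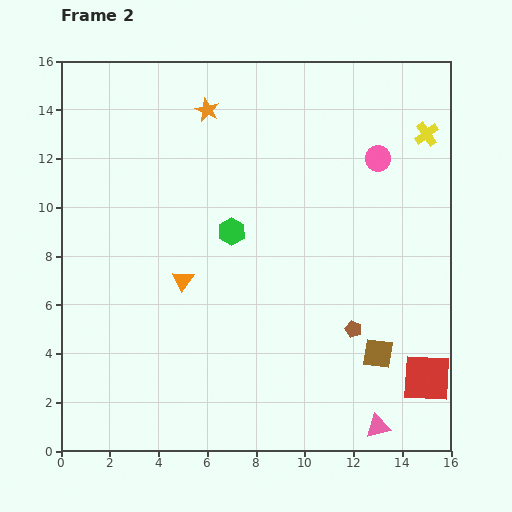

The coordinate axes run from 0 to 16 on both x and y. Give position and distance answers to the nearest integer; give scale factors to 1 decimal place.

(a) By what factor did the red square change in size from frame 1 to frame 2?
1.6×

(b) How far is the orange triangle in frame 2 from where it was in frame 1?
1

The orange triangle moved from (5, 6) to (5, 7), a distance of √(0² + 1²) ≈ 1.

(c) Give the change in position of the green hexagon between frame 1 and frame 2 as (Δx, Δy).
(-2, 5)

The green hexagon was at (9, 4) in frame 1 and (7, 9) in frame 2.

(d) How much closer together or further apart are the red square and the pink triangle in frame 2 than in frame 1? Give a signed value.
-1

Distance in frame 1: 4. Distance in frame 2: 3.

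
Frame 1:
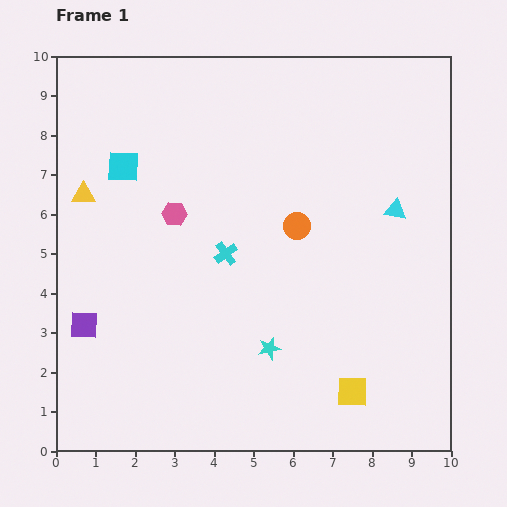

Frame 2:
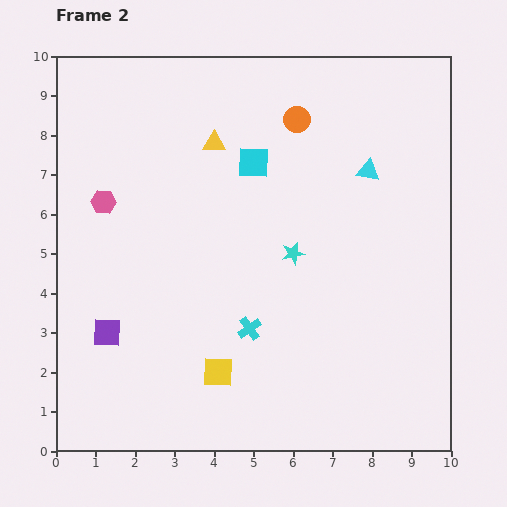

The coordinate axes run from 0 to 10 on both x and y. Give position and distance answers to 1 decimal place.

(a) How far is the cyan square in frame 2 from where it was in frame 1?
3.3

The cyan square moved from (1.7, 7.2) to (5.0, 7.3), a distance of √(3.3² + 0.1²) ≈ 3.3.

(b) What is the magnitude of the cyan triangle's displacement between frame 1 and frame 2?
1.2

The cyan triangle moved from (8.6, 6.1) to (7.9, 7.1), a distance of √(0.7² + 1.0²) ≈ 1.2.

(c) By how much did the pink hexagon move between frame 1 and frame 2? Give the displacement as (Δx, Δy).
(-1.8, 0.3)

The pink hexagon was at (3.0, 6.0) in frame 1 and (1.2, 6.3) in frame 2.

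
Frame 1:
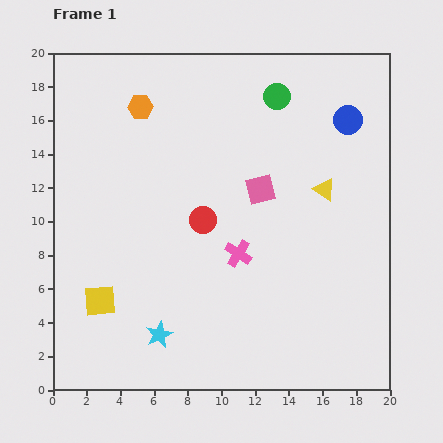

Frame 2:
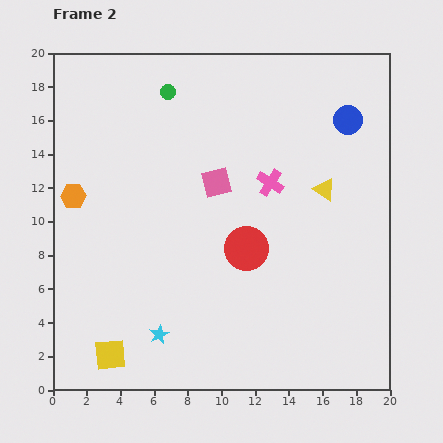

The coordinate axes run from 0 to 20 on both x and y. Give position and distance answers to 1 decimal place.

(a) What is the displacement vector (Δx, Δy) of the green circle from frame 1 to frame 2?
(-6.5, 0.3)

The green circle was at (13.3, 17.4) in frame 1 and (6.8, 17.7) in frame 2.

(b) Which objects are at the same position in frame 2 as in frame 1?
the blue circle, the cyan star, the yellow triangle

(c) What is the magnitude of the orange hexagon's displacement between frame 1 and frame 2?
6.6

The orange hexagon moved from (5.2, 16.8) to (1.2, 11.5), a distance of √(4.0² + 5.3²) ≈ 6.6.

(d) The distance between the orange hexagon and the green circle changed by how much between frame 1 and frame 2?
+0.3

Distance in frame 1: 8.1. Distance in frame 2: 8.4.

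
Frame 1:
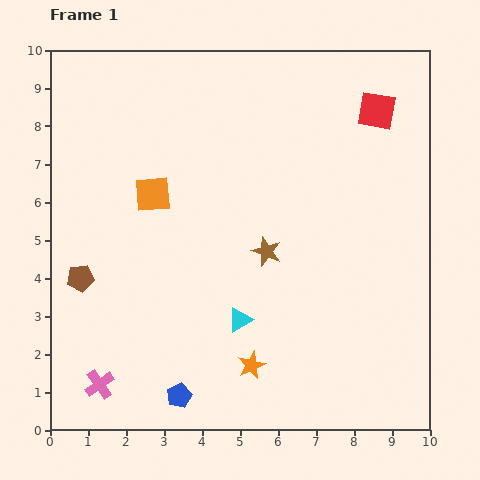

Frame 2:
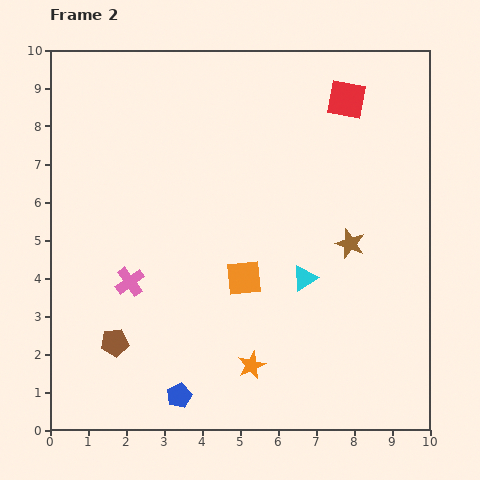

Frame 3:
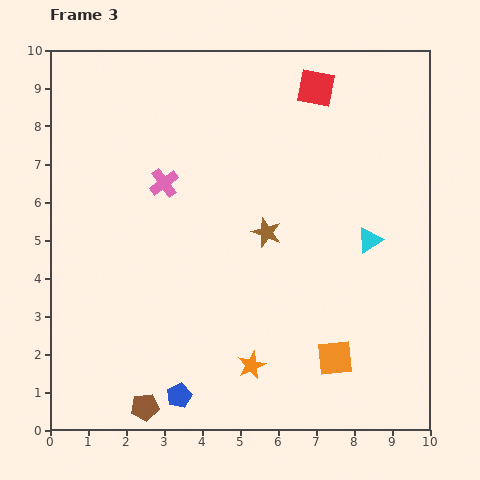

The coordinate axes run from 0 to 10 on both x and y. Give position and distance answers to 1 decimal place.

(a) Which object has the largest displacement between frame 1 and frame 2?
the orange square

(moved 3.3; next 2.8)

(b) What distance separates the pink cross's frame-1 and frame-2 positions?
2.8

The pink cross moved from (1.3, 1.2) to (2.1, 3.9), a distance of √(0.8² + 2.7²) ≈ 2.8.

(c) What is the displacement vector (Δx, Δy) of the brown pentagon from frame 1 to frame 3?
(1.7, -3.4)

The brown pentagon was at (0.8, 4.0) in frame 1 and (2.5, 0.6) in frame 3.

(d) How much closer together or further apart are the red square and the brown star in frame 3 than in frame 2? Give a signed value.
+0.2

Distance in frame 2: 3.8. Distance in frame 3: 4.0.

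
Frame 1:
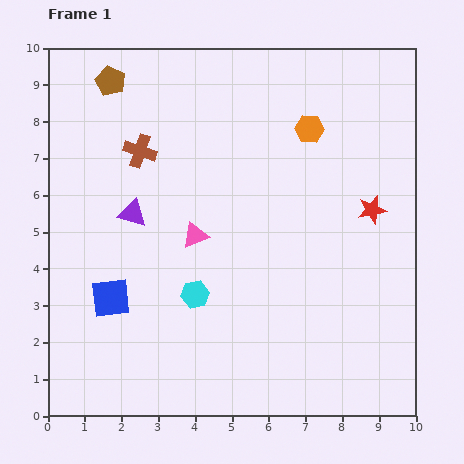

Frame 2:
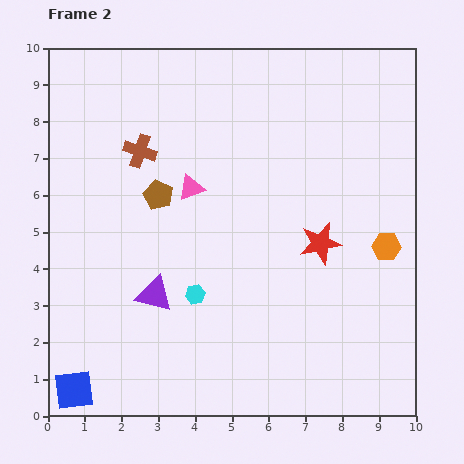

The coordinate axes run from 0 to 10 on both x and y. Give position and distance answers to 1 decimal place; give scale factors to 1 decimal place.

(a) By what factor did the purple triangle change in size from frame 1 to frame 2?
1.3×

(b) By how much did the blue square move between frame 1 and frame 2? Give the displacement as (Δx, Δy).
(-1.0, -2.5)

The blue square was at (1.7, 3.2) in frame 1 and (0.7, 0.7) in frame 2.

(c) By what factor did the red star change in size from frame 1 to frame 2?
1.5×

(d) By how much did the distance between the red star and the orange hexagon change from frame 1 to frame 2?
-1.0

Distance in frame 1: 2.8. Distance in frame 2: 1.8.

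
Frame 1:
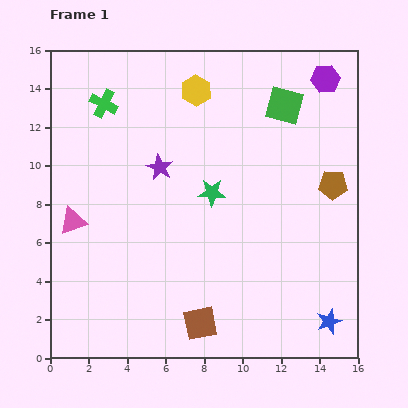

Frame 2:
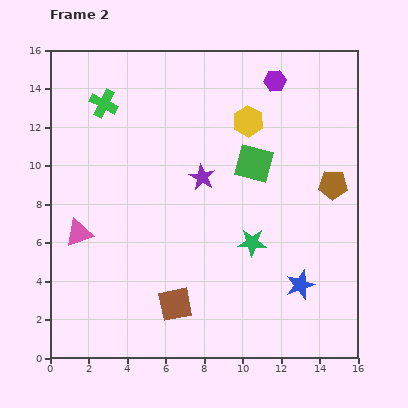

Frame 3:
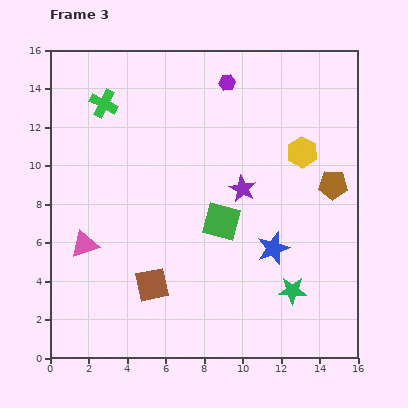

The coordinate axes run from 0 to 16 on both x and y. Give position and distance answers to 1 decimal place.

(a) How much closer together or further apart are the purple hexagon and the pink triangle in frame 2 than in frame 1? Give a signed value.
-2.1

Distance in frame 1: 15.0. Distance in frame 2: 12.9.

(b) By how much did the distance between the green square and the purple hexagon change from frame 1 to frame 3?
+4.7

Distance in frame 1: 2.5. Distance in frame 3: 7.2.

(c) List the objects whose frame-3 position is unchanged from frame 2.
the green cross, the brown pentagon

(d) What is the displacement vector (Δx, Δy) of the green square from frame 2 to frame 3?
(-1.7, -3.0)

The green square was at (10.6, 10.1) in frame 2 and (8.9, 7.1) in frame 3.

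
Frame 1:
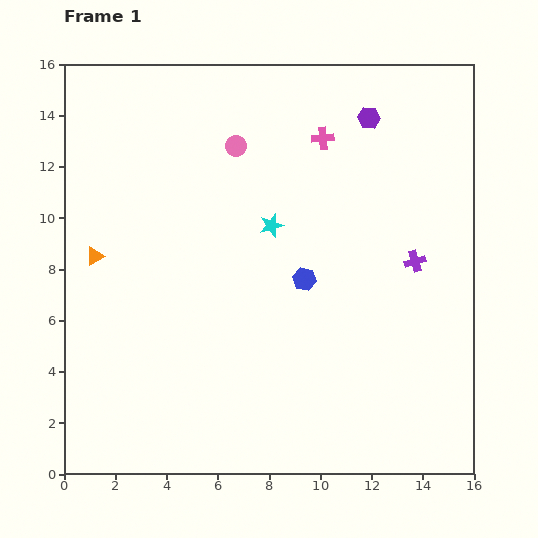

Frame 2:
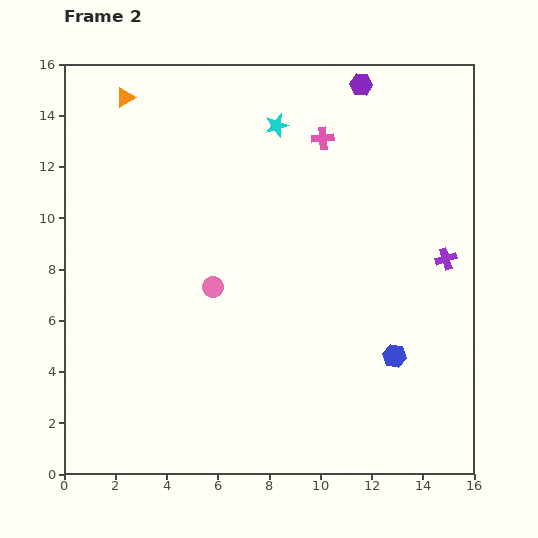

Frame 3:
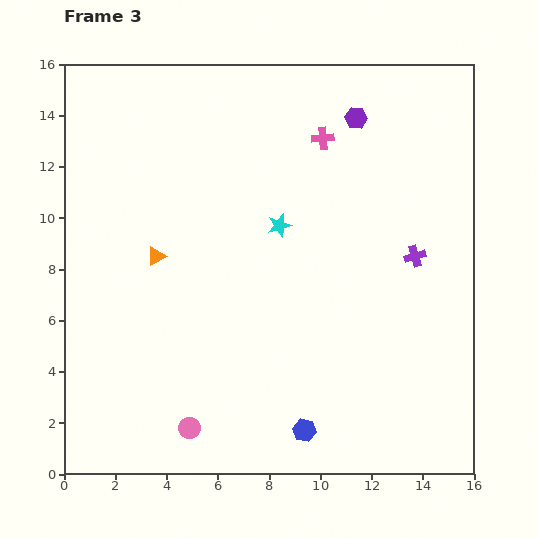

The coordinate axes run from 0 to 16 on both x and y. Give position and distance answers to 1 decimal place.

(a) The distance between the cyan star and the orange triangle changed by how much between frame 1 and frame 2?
-1.0

Distance in frame 1: 7.0. Distance in frame 2: 6.0.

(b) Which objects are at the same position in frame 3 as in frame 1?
the pink cross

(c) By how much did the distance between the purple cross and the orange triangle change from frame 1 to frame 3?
-2.4

Distance in frame 1: 12.5. Distance in frame 3: 10.1.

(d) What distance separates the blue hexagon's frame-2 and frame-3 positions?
4.5

The blue hexagon moved from (12.9, 4.6) to (9.4, 1.7), a distance of √(3.5² + 2.9²) ≈ 4.5.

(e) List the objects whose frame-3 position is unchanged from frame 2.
the pink cross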